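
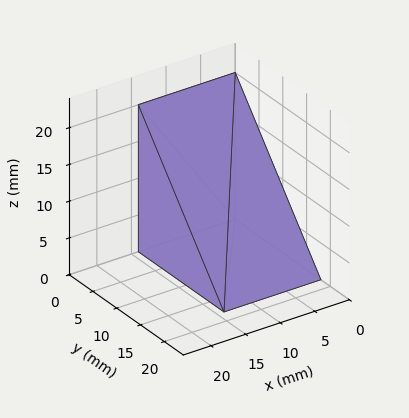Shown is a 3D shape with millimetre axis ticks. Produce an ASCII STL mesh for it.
Reading the render: the shape is a wedge (ramp): 14 × 18 mm base, rising to 20 mm along the y=0 edge and sloping linearly to z=0 at y=18 (dimensions read to the nearest mm from the axis ticks). For the STL, each face is triangulated and given an outward normal.

solid part
  facet normal 0.0000 0.0000 -1.0000
    outer loop
      vertex 14.000 18.000 0.000
      vertex 14.000 0.000 0.000
      vertex 0.000 0.000 0.000
    endloop
  endfacet
  facet normal 0.0000 0.0000 -1.0000
    outer loop
      vertex 0.000 18.000 0.000
      vertex 14.000 18.000 0.000
      vertex 0.000 0.000 0.000
    endloop
  endfacet
  facet normal 0.0000 -1.0000 0.0000
    outer loop
      vertex 0.000 0.000 0.000
      vertex 14.000 0.000 0.000
      vertex 14.000 0.000 20.000
    endloop
  endfacet
  facet normal 0.0000 -1.0000 0.0000
    outer loop
      vertex 0.000 0.000 0.000
      vertex 14.000 0.000 20.000
      vertex 0.000 0.000 20.000
    endloop
  endfacet
  facet normal 0.0000 0.7433 0.6690
    outer loop
      vertex 0.000 0.000 20.000
      vertex 14.000 0.000 20.000
      vertex 14.000 18.000 0.000
    endloop
  endfacet
  facet normal 0.0000 0.7433 0.6690
    outer loop
      vertex 0.000 0.000 20.000
      vertex 14.000 18.000 0.000
      vertex 0.000 18.000 0.000
    endloop
  endfacet
  facet normal -1.0000 0.0000 0.0000
    outer loop
      vertex 0.000 0.000 20.000
      vertex 0.000 18.000 0.000
      vertex 0.000 0.000 0.000
    endloop
  endfacet
  facet normal 1.0000 0.0000 0.0000
    outer loop
      vertex 14.000 0.000 0.000
      vertex 14.000 18.000 0.000
      vertex 14.000 0.000 20.000
    endloop
  endfacet
endsolid part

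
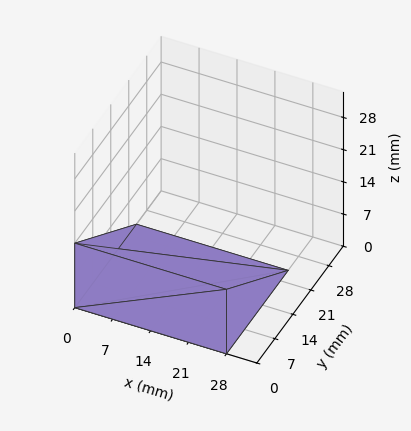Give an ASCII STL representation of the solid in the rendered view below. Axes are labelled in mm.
Reading the render: the shape is a wedge (ramp): 28 × 24 mm base, rising to 14 mm along the y=0 edge and sloping linearly to z=0 at y=24 (dimensions read to the nearest mm from the axis ticks). For the STL, each face is triangulated and given an outward normal.

solid part
  facet normal 0.0000 0.0000 -1.0000
    outer loop
      vertex 28.0 24.0 0.0
      vertex 28.0 0.0 0.0
      vertex 0.0 0.0 0.0
    endloop
  endfacet
  facet normal 0.0000 0.0000 -1.0000
    outer loop
      vertex 0.0 24.0 0.0
      vertex 28.0 24.0 0.0
      vertex 0.0 0.0 0.0
    endloop
  endfacet
  facet normal 0.0000 -1.0000 0.0000
    outer loop
      vertex 0.0 0.0 0.0
      vertex 28.0 0.0 0.0
      vertex 28.0 0.0 14.0
    endloop
  endfacet
  facet normal 0.0000 -1.0000 0.0000
    outer loop
      vertex 0.0 0.0 0.0
      vertex 28.0 0.0 14.0
      vertex 0.0 0.0 14.0
    endloop
  endfacet
  facet normal 0.0000 0.5039 0.8638
    outer loop
      vertex 0.0 0.0 14.0
      vertex 28.0 0.0 14.0
      vertex 28.0 24.0 0.0
    endloop
  endfacet
  facet normal 0.0000 0.5039 0.8638
    outer loop
      vertex 0.0 0.0 14.0
      vertex 28.0 24.0 0.0
      vertex 0.0 24.0 0.0
    endloop
  endfacet
  facet normal -1.0000 0.0000 0.0000
    outer loop
      vertex 0.0 0.0 14.0
      vertex 0.0 24.0 0.0
      vertex 0.0 0.0 0.0
    endloop
  endfacet
  facet normal 1.0000 0.0000 0.0000
    outer loop
      vertex 28.0 0.0 0.0
      vertex 28.0 24.0 0.0
      vertex 28.0 0.0 14.0
    endloop
  endfacet
endsolid part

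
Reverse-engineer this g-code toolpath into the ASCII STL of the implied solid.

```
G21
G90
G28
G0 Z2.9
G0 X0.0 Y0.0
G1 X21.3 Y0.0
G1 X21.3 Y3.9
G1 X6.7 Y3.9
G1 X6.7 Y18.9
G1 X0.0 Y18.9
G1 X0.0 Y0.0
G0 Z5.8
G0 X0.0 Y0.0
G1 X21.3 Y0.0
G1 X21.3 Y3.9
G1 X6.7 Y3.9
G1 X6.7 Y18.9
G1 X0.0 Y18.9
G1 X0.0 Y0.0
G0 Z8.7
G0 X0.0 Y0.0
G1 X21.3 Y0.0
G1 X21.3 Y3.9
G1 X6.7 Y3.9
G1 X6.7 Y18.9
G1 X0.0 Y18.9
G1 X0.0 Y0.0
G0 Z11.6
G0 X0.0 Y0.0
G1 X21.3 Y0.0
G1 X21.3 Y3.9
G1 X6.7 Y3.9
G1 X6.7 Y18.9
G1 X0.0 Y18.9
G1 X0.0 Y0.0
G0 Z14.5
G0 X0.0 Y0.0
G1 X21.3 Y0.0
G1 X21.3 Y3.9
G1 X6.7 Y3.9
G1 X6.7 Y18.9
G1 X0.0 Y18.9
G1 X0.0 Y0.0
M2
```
solid part
  facet normal 0.0000 0.0000 -1.0000
    outer loop
      vertex 21.3 3.9 0.0
      vertex 21.3 0.0 0.0
      vertex 0.0 0.0 0.0
    endloop
  endfacet
  facet normal 0.0000 0.0000 -1.0000
    outer loop
      vertex 6.7 3.9 0.0
      vertex 21.3 3.9 0.0
      vertex 0.0 0.0 0.0
    endloop
  endfacet
  facet normal 0.0000 0.0000 -1.0000
    outer loop
      vertex 6.7 18.9 0.0
      vertex 6.7 3.9 0.0
      vertex 0.0 0.0 0.0
    endloop
  endfacet
  facet normal 0.0000 0.0000 -1.0000
    outer loop
      vertex 0.0 18.9 0.0
      vertex 6.7 18.9 0.0
      vertex 0.0 0.0 0.0
    endloop
  endfacet
  facet normal 0.0000 0.0000 1.0000
    outer loop
      vertex 0.0 0.0 14.5
      vertex 21.3 0.0 14.5
      vertex 21.3 3.9 14.5
    endloop
  endfacet
  facet normal 0.0000 0.0000 1.0000
    outer loop
      vertex 0.0 0.0 14.5
      vertex 21.3 3.9 14.5
      vertex 6.7 3.9 14.5
    endloop
  endfacet
  facet normal 0.0000 0.0000 1.0000
    outer loop
      vertex 0.0 0.0 14.5
      vertex 6.7 3.9 14.5
      vertex 6.7 18.9 14.5
    endloop
  endfacet
  facet normal 0.0000 0.0000 1.0000
    outer loop
      vertex 0.0 0.0 14.5
      vertex 6.7 18.9 14.5
      vertex 0.0 18.9 14.5
    endloop
  endfacet
  facet normal 0.0000 -1.0000 0.0000
    outer loop
      vertex 0.0 0.0 0.0
      vertex 21.3 0.0 0.0
      vertex 21.3 0.0 14.5
    endloop
  endfacet
  facet normal 0.0000 -1.0000 0.0000
    outer loop
      vertex 0.0 0.0 0.0
      vertex 21.3 0.0 14.5
      vertex 0.0 0.0 14.5
    endloop
  endfacet
  facet normal 1.0000 0.0000 0.0000
    outer loop
      vertex 21.3 0.0 0.0
      vertex 21.3 3.9 0.0
      vertex 21.3 3.9 14.5
    endloop
  endfacet
  facet normal 1.0000 0.0000 0.0000
    outer loop
      vertex 21.3 0.0 0.0
      vertex 21.3 3.9 14.5
      vertex 21.3 0.0 14.5
    endloop
  endfacet
  facet normal 0.0000 1.0000 0.0000
    outer loop
      vertex 21.3 3.9 0.0
      vertex 6.7 3.9 0.0
      vertex 6.7 3.9 14.5
    endloop
  endfacet
  facet normal 0.0000 1.0000 0.0000
    outer loop
      vertex 21.3 3.9 0.0
      vertex 6.7 3.9 14.5
      vertex 21.3 3.9 14.5
    endloop
  endfacet
  facet normal 1.0000 0.0000 0.0000
    outer loop
      vertex 6.7 3.9 0.0
      vertex 6.7 18.9 0.0
      vertex 6.7 18.9 14.5
    endloop
  endfacet
  facet normal 1.0000 0.0000 0.0000
    outer loop
      vertex 6.7 3.9 0.0
      vertex 6.7 18.9 14.5
      vertex 6.7 3.9 14.5
    endloop
  endfacet
  facet normal 0.0000 1.0000 0.0000
    outer loop
      vertex 6.7 18.9 0.0
      vertex 0.0 18.9 0.0
      vertex 0.0 18.9 14.5
    endloop
  endfacet
  facet normal 0.0000 1.0000 0.0000
    outer loop
      vertex 6.7 18.9 0.0
      vertex 0.0 18.9 14.5
      vertex 6.7 18.9 14.5
    endloop
  endfacet
  facet normal -1.0000 0.0000 0.0000
    outer loop
      vertex 0.0 18.9 0.0
      vertex 0.0 0.0 0.0
      vertex 0.0 0.0 14.5
    endloop
  endfacet
  facet normal -1.0000 0.0000 0.0000
    outer loop
      vertex 0.0 18.9 0.0
      vertex 0.0 0.0 14.5
      vertex 0.0 18.9 14.5
    endloop
  endfacet
endsolid part

The G0 Z moves step by Δz≈2.9 mm. Every layer's G1 loop is the same polygon, so the solid is a straight extrusion of it from z=0 to z≈14.5. Closing with flat bottom and top caps and triangulating gives 20 facets — an L-shaped prism: outer 21.3 × 18.9 mm, arm thicknesses ≈ 3.9 mm (horizontal) and 6.7 mm (vertical), extruded 14.5 mm in z.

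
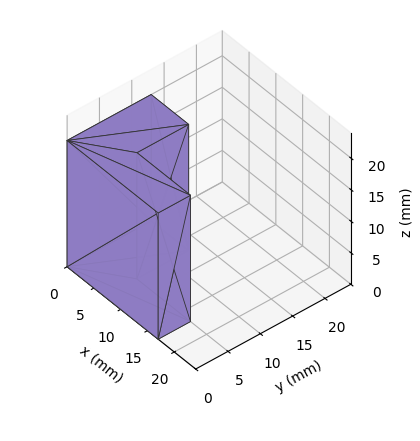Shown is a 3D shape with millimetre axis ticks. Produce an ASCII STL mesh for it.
Reading the render: the shape is an L-shaped prism: outer 17 × 13 mm, arm thicknesses ≈ 5 mm (horizontal) and 7 mm (vertical), extruded 20 mm in z (dimensions read to the nearest mm from the axis ticks). For the STL, each face is triangulated and given an outward normal.

solid part
  facet normal 0.0000 0.0000 -1.0000
    outer loop
      vertex 17.000 5.000 0.000
      vertex 17.000 0.000 0.000
      vertex 0.000 0.000 0.000
    endloop
  endfacet
  facet normal 0.0000 0.0000 -1.0000
    outer loop
      vertex 7.000 5.000 0.000
      vertex 17.000 5.000 0.000
      vertex 0.000 0.000 0.000
    endloop
  endfacet
  facet normal 0.0000 0.0000 -1.0000
    outer loop
      vertex 7.000 13.000 0.000
      vertex 7.000 5.000 0.000
      vertex 0.000 0.000 0.000
    endloop
  endfacet
  facet normal 0.0000 0.0000 -1.0000
    outer loop
      vertex 0.000 13.000 0.000
      vertex 7.000 13.000 0.000
      vertex 0.000 0.000 0.000
    endloop
  endfacet
  facet normal 0.0000 0.0000 1.0000
    outer loop
      vertex 0.000 0.000 20.000
      vertex 17.000 0.000 20.000
      vertex 17.000 5.000 20.000
    endloop
  endfacet
  facet normal 0.0000 0.0000 1.0000
    outer loop
      vertex 0.000 0.000 20.000
      vertex 17.000 5.000 20.000
      vertex 7.000 5.000 20.000
    endloop
  endfacet
  facet normal 0.0000 0.0000 1.0000
    outer loop
      vertex 0.000 0.000 20.000
      vertex 7.000 5.000 20.000
      vertex 7.000 13.000 20.000
    endloop
  endfacet
  facet normal 0.0000 0.0000 1.0000
    outer loop
      vertex 0.000 0.000 20.000
      vertex 7.000 13.000 20.000
      vertex 0.000 13.000 20.000
    endloop
  endfacet
  facet normal 0.0000 -1.0000 0.0000
    outer loop
      vertex 0.000 0.000 0.000
      vertex 17.000 0.000 0.000
      vertex 17.000 0.000 20.000
    endloop
  endfacet
  facet normal 0.0000 -1.0000 0.0000
    outer loop
      vertex 0.000 0.000 0.000
      vertex 17.000 0.000 20.000
      vertex 0.000 0.000 20.000
    endloop
  endfacet
  facet normal 1.0000 0.0000 0.0000
    outer loop
      vertex 17.000 0.000 0.000
      vertex 17.000 5.000 0.000
      vertex 17.000 5.000 20.000
    endloop
  endfacet
  facet normal 1.0000 0.0000 0.0000
    outer loop
      vertex 17.000 0.000 0.000
      vertex 17.000 5.000 20.000
      vertex 17.000 0.000 20.000
    endloop
  endfacet
  facet normal 0.0000 1.0000 0.0000
    outer loop
      vertex 17.000 5.000 0.000
      vertex 7.000 5.000 0.000
      vertex 7.000 5.000 20.000
    endloop
  endfacet
  facet normal 0.0000 1.0000 0.0000
    outer loop
      vertex 17.000 5.000 0.000
      vertex 7.000 5.000 20.000
      vertex 17.000 5.000 20.000
    endloop
  endfacet
  facet normal 1.0000 0.0000 0.0000
    outer loop
      vertex 7.000 5.000 0.000
      vertex 7.000 13.000 0.000
      vertex 7.000 13.000 20.000
    endloop
  endfacet
  facet normal 1.0000 0.0000 0.0000
    outer loop
      vertex 7.000 5.000 0.000
      vertex 7.000 13.000 20.000
      vertex 7.000 5.000 20.000
    endloop
  endfacet
  facet normal 0.0000 1.0000 0.0000
    outer loop
      vertex 7.000 13.000 0.000
      vertex 0.000 13.000 0.000
      vertex 0.000 13.000 20.000
    endloop
  endfacet
  facet normal 0.0000 1.0000 0.0000
    outer loop
      vertex 7.000 13.000 0.000
      vertex 0.000 13.000 20.000
      vertex 7.000 13.000 20.000
    endloop
  endfacet
  facet normal -1.0000 0.0000 0.0000
    outer loop
      vertex 0.000 13.000 0.000
      vertex 0.000 0.000 0.000
      vertex 0.000 0.000 20.000
    endloop
  endfacet
  facet normal -1.0000 0.0000 0.0000
    outer loop
      vertex 0.000 13.000 0.000
      vertex 0.000 0.000 20.000
      vertex 0.000 13.000 20.000
    endloop
  endfacet
endsolid part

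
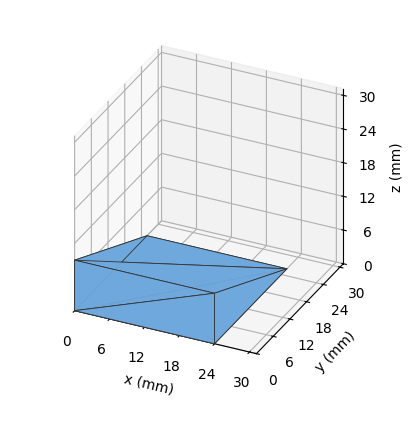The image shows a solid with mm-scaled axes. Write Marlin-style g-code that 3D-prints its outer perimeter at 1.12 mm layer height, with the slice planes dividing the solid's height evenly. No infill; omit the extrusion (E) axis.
Reading the render: the shape is a wedge (ramp): 24 × 26 mm base, rising to 9 mm along the y=0 edge and sloping linearly to z=0 at y=26 (dimensions read to the nearest mm from the axis ticks). For the g-code, the solid's height is divided into equal slices at the stated Δz and each level perimeter traced with G1 moves after a G0 lift.

; perimeter-only toolpath
G21 ; units = mm
G90 ; absolute positioning
G28 ; home
; layer 1
G0 Z1.12
G0 X0.00 Y0.00
G1 X24.00 Y0.00
G1 X24.00 Y22.75
G1 X0.00 Y22.75
G1 X0.00 Y0.00
; layer 2
G0 Z2.25
G0 X0.00 Y0.00
G1 X24.00 Y0.00
G1 X24.00 Y19.50
G1 X0.00 Y19.50
G1 X0.00 Y0.00
; layer 3
G0 Z3.38
G0 X0.00 Y0.00
G1 X24.00 Y0.00
G1 X24.00 Y16.25
G1 X0.00 Y16.25
G1 X0.00 Y0.00
; layer 4
G0 Z4.50
G0 X0.00 Y0.00
G1 X24.00 Y0.00
G1 X24.00 Y13.00
G1 X0.00 Y13.00
G1 X0.00 Y0.00
; layer 5
G0 Z5.62
G0 X0.00 Y0.00
G1 X24.00 Y0.00
G1 X24.00 Y9.75
G1 X0.00 Y9.75
G1 X0.00 Y0.00
; layer 6
G0 Z6.75
G0 X0.00 Y0.00
G1 X24.00 Y0.00
G1 X24.00 Y6.50
G1 X0.00 Y6.50
G1 X0.00 Y0.00
; layer 7
G0 Z7.88
G0 X0.00 Y0.00
G1 X24.00 Y0.00
G1 X24.00 Y3.25
G1 X0.00 Y3.25
G1 X0.00 Y0.00
M2 ; end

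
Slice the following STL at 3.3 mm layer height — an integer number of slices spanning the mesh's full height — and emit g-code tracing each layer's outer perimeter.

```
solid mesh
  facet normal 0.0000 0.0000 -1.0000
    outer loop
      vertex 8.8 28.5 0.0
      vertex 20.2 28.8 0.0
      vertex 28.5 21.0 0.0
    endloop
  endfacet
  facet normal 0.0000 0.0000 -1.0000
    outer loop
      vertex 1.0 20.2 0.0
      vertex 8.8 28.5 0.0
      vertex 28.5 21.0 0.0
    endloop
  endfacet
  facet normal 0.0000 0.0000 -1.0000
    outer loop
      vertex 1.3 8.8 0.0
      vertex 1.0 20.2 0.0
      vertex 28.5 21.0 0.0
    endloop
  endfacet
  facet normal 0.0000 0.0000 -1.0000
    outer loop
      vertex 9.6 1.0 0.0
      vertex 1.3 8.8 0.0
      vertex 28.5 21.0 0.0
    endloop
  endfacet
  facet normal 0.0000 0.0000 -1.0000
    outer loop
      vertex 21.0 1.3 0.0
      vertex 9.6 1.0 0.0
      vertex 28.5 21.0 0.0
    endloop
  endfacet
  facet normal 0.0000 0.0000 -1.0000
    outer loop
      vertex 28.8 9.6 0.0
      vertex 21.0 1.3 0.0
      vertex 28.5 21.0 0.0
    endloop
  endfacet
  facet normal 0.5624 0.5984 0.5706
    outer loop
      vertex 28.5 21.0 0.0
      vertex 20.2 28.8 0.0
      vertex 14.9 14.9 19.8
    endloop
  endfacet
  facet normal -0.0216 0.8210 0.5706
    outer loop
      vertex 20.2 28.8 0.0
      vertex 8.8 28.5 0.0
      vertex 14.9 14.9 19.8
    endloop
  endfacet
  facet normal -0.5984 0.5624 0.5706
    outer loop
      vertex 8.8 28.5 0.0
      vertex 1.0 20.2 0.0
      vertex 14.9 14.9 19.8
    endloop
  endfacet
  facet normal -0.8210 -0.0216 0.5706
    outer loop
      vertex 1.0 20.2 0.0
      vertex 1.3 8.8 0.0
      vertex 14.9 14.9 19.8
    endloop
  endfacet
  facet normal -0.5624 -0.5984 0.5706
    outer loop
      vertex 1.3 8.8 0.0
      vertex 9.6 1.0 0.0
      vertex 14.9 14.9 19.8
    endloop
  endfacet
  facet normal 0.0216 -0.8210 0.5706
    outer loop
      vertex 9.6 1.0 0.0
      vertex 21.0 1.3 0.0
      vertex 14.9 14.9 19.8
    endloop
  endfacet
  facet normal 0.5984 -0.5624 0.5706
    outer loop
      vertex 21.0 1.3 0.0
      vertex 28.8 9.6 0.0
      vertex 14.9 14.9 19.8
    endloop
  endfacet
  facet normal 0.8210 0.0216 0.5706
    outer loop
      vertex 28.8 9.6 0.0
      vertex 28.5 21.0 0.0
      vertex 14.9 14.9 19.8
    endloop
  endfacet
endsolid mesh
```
; perimeter-only toolpath
G21 ; units = mm
G90 ; absolute positioning
G28 ; home
; layer 1
G0 Z3.3
G0 X26.2 Y20.0
G1 X19.3 Y26.5
G1 X9.8 Y26.2
G1 X3.3 Y19.3
G1 X3.6 Y9.8
G1 X10.5 Y3.3
G1 X20.0 Y3.6
G1 X26.5 Y10.5
G1 X26.2 Y20.0
; layer 2
G0 Z6.6
G0 X24.0 Y19.0
G1 X18.4 Y24.2
G1 X10.8 Y24.0
G1 X5.6 Y18.4
G1 X5.8 Y10.8
G1 X11.4 Y5.6
G1 X19.0 Y5.8
G1 X24.2 Y11.4
G1 X24.0 Y19.0
; layer 3
G0 Z9.9
G0 X21.7 Y17.9
G1 X17.6 Y21.9
G1 X11.9 Y21.7
G1 X8.0 Y17.6
G1 X8.1 Y11.9
G1 X12.2 Y8.0
G1 X17.9 Y8.1
G1 X21.9 Y12.2
G1 X21.7 Y17.9
; layer 4
G0 Z13.2
G0 X19.4 Y16.9
G1 X16.7 Y19.5
G1 X12.9 Y19.4
G1 X10.3 Y16.7
G1 X10.4 Y12.9
G1 X13.1 Y10.3
G1 X16.9 Y10.4
G1 X19.5 Y13.1
G1 X19.4 Y16.9
; layer 5
G0 Z16.5
G0 X17.2 Y15.9
G1 X15.8 Y17.2
G1 X13.9 Y17.2
G1 X12.6 Y15.8
G1 X12.6 Y13.9
G1 X14.0 Y12.6
G1 X15.9 Y12.6
G1 X17.2 Y14.0
G1 X17.2 Y15.9
M2 ; end

The solid is a regular 8-sided pyramid, base circumscribed radius ≈ 14.9 mm, apex at z ≈ 19.8 mm. Slicing at Δz = 3.3 mm — 6 equal slices spanning the solid's height, so layer i sits at z = i·h/6 — gives 5 non-empty perimeters. Each is a 8-segment closed polygon; G0 lifts to the layer z and rapids to the start vertex, then G1 traces the edges. The cross-section shrinks linearly with z (the slice at the apex is degenerate and omitted).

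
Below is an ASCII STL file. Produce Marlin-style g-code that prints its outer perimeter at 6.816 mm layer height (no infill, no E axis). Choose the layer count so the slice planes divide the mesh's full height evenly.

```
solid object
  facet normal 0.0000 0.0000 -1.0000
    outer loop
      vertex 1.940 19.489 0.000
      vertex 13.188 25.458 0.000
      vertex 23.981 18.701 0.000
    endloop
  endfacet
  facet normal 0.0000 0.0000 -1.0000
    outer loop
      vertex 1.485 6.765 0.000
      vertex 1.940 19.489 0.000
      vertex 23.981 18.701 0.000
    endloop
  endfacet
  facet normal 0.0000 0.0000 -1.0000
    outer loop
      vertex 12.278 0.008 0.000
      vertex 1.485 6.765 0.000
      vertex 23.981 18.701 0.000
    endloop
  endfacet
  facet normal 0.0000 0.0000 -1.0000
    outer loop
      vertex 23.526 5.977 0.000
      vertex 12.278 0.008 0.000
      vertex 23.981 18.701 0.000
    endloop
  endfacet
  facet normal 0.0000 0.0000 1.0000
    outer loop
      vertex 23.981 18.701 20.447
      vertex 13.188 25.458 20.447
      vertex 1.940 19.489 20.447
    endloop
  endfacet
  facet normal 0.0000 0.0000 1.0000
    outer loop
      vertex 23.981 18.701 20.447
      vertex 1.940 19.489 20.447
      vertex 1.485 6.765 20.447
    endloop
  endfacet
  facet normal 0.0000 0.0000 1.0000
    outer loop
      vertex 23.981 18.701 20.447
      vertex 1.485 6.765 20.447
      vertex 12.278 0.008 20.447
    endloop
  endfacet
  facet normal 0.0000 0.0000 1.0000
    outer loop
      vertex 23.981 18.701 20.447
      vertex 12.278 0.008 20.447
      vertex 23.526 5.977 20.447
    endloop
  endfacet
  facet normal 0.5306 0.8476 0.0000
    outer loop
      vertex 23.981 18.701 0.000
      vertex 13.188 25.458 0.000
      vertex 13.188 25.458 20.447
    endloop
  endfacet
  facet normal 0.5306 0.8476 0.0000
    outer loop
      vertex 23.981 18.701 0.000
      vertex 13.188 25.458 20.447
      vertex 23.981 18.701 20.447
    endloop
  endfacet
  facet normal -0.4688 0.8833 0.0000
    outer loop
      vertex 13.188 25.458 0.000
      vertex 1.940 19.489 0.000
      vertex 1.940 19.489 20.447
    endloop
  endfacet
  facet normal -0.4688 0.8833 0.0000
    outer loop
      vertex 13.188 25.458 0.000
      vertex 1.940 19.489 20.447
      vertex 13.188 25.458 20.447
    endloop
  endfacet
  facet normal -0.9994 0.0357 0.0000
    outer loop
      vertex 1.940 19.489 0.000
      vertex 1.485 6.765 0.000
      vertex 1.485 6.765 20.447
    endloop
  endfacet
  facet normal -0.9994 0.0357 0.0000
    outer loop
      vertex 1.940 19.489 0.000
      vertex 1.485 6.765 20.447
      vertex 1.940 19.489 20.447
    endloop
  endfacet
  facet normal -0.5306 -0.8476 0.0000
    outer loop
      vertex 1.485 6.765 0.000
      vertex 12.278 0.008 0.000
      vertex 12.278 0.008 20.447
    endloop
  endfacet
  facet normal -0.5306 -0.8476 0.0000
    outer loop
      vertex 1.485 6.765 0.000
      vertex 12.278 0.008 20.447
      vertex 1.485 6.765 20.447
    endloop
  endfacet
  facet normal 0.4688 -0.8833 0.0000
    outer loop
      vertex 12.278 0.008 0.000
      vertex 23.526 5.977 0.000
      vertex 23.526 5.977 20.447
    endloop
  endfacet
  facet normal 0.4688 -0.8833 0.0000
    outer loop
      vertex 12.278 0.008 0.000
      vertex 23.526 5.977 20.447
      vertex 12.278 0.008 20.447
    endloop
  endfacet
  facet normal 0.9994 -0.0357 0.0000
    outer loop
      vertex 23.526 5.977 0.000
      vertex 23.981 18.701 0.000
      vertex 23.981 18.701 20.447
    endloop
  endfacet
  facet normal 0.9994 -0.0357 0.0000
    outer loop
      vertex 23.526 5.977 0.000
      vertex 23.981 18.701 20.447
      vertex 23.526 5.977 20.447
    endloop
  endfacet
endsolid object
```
; perimeter-only toolpath
G21 ; units = mm
G90 ; absolute positioning
G28 ; home
; layer 1
G0 Z6.816
G0 X23.981 Y18.701
G1 X13.188 Y25.458
G1 X1.940 Y19.489
G1 X1.485 Y6.765
G1 X12.278 Y0.008
G1 X23.526 Y5.977
G1 X23.981 Y18.701
; layer 2
G0 Z13.631
G0 X23.981 Y18.701
G1 X13.188 Y25.458
G1 X1.940 Y19.489
G1 X1.485 Y6.765
G1 X12.278 Y0.008
G1 X23.526 Y5.977
G1 X23.981 Y18.701
; layer 3
G0 Z20.447
G0 X23.981 Y18.701
G1 X13.188 Y25.458
G1 X1.940 Y19.489
G1 X1.485 Y6.765
G1 X12.278 Y0.008
G1 X23.526 Y5.977
G1 X23.981 Y18.701
M2 ; end

The solid is a regular 6-sided prism (a cylinder approximated with 6 flat sides), circumscribed radius ≈ 12.7 mm, height ≈ 20.4 mm. Slicing at Δz = 6.816 mm — 3 equal slices spanning the solid's height, so layer i sits at z = i·h/3 — gives 3 non-empty perimeters. Each is a 6-segment closed polygon; G0 lifts to the layer z and rapids to the start vertex, then G1 traces the edges.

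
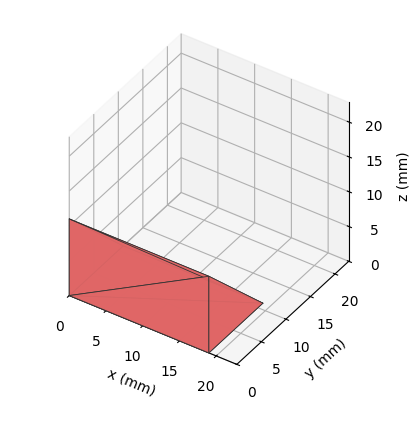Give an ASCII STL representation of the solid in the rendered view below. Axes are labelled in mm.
Reading the render: the shape is a wedge (ramp): 19 × 11 mm base, rising to 11 mm along the y=0 edge and sloping linearly to z=0 at y=11 (dimensions read to the nearest mm from the axis ticks). For the STL, each face is triangulated and given an outward normal.

solid part
  facet normal 0.0000 0.0000 -1.0000
    outer loop
      vertex 19.00 11.00 0.00
      vertex 19.00 0.00 0.00
      vertex 0.00 0.00 0.00
    endloop
  endfacet
  facet normal 0.0000 0.0000 -1.0000
    outer loop
      vertex 0.00 11.00 0.00
      vertex 19.00 11.00 0.00
      vertex 0.00 0.00 0.00
    endloop
  endfacet
  facet normal 0.0000 -1.0000 0.0000
    outer loop
      vertex 0.00 0.00 0.00
      vertex 19.00 0.00 0.00
      vertex 19.00 0.00 11.00
    endloop
  endfacet
  facet normal 0.0000 -1.0000 0.0000
    outer loop
      vertex 0.00 0.00 0.00
      vertex 19.00 0.00 11.00
      vertex 0.00 0.00 11.00
    endloop
  endfacet
  facet normal 0.0000 0.7071 0.7071
    outer loop
      vertex 0.00 0.00 11.00
      vertex 19.00 0.00 11.00
      vertex 19.00 11.00 0.00
    endloop
  endfacet
  facet normal 0.0000 0.7071 0.7071
    outer loop
      vertex 0.00 0.00 11.00
      vertex 19.00 11.00 0.00
      vertex 0.00 11.00 0.00
    endloop
  endfacet
  facet normal -1.0000 0.0000 0.0000
    outer loop
      vertex 0.00 0.00 11.00
      vertex 0.00 11.00 0.00
      vertex 0.00 0.00 0.00
    endloop
  endfacet
  facet normal 1.0000 0.0000 0.0000
    outer loop
      vertex 19.00 0.00 0.00
      vertex 19.00 11.00 0.00
      vertex 19.00 0.00 11.00
    endloop
  endfacet
endsolid part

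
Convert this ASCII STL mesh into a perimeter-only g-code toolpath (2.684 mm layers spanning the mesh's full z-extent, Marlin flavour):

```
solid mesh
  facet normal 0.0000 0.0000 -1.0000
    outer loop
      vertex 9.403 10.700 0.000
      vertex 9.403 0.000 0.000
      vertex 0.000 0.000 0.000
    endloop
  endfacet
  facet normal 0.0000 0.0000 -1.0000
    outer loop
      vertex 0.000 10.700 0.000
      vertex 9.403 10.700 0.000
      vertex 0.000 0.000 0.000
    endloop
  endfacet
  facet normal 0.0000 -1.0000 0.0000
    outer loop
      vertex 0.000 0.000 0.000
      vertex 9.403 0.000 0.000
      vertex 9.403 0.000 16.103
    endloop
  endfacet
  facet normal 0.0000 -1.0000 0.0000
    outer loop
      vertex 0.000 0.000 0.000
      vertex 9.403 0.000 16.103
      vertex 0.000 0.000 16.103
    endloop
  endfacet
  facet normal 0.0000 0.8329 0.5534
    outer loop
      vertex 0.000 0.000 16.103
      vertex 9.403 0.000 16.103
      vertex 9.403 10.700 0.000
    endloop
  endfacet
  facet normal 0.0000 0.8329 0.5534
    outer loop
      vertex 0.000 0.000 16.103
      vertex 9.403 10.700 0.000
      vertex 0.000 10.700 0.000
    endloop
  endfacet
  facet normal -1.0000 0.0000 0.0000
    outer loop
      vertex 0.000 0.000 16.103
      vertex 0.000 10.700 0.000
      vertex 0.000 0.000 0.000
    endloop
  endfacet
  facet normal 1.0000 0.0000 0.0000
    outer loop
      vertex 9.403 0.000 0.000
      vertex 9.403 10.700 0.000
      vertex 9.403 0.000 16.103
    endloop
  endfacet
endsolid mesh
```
; perimeter-only toolpath
G21 ; units = mm
G90 ; absolute positioning
G28 ; home
; layer 1
G0 Z2.684
G0 X0.000 Y0.000
G1 X9.403 Y0.000
G1 X9.403 Y8.917
G1 X0.000 Y8.917
G1 X0.000 Y0.000
; layer 2
G0 Z5.368
G0 X0.000 Y0.000
G1 X9.403 Y0.000
G1 X9.403 Y7.133
G1 X0.000 Y7.133
G1 X0.000 Y0.000
; layer 3
G0 Z8.052
G0 X0.000 Y0.000
G1 X9.403 Y0.000
G1 X9.403 Y5.350
G1 X0.000 Y5.350
G1 X0.000 Y0.000
; layer 4
G0 Z10.735
G0 X0.000 Y0.000
G1 X9.403 Y0.000
G1 X9.403 Y3.567
G1 X0.000 Y3.567
G1 X0.000 Y0.000
; layer 5
G0 Z13.419
G0 X0.000 Y0.000
G1 X9.403 Y0.000
G1 X9.403 Y1.783
G1 X0.000 Y1.783
G1 X0.000 Y0.000
M2 ; end

The solid is a wedge (ramp): 9.4 × 10.7 mm base, rising to 16.1 mm along the y=0 edge and sloping linearly to z=0 at y=10.7. Slicing at Δz = 2.684 mm — 6 equal slices spanning the solid's height, so layer i sits at z = i·h/6 — gives 5 non-empty perimeters. Each is a 4-segment closed polygon; G0 lifts to the layer z and rapids to the start vertex, then G1 traces the edges. The cross-section shrinks linearly with z (the slice at the apex is degenerate and omitted).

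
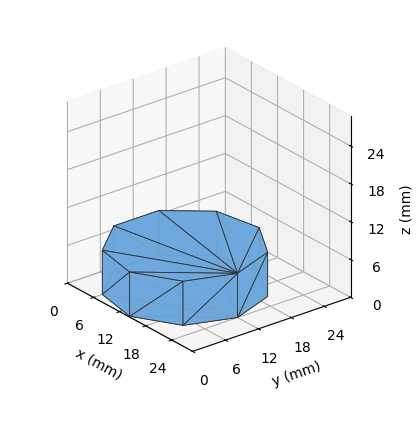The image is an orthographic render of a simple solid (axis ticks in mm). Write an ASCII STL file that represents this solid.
Reading the render: the shape is a regular 9-sided prism (a cylinder approximated with 9 flat sides), circumscribed radius ≈ 12 mm, height ≈ 7 mm (dimensions read to the nearest mm from the axis ticks). For the STL, each face is triangulated and given an outward normal.

solid part
  facet normal 0.0000 0.0000 -1.0000
    outer loop
      vertex 14.084 23.818 0.000
      vertex 21.193 19.713 0.000
      vertex 24.000 12.000 0.000
    endloop
  endfacet
  facet normal 0.0000 0.0000 -1.0000
    outer loop
      vertex 6.000 22.392 0.000
      vertex 14.084 23.818 0.000
      vertex 24.000 12.000 0.000
    endloop
  endfacet
  facet normal 0.0000 0.0000 -1.0000
    outer loop
      vertex 0.724 16.104 0.000
      vertex 6.000 22.392 0.000
      vertex 24.000 12.000 0.000
    endloop
  endfacet
  facet normal 0.0000 0.0000 -1.0000
    outer loop
      vertex 0.724 7.896 0.000
      vertex 0.724 16.104 0.000
      vertex 24.000 12.000 0.000
    endloop
  endfacet
  facet normal 0.0000 0.0000 -1.0000
    outer loop
      vertex 6.000 1.608 0.000
      vertex 0.724 7.896 0.000
      vertex 24.000 12.000 0.000
    endloop
  endfacet
  facet normal 0.0000 0.0000 -1.0000
    outer loop
      vertex 14.084 0.182 0.000
      vertex 6.000 1.608 0.000
      vertex 24.000 12.000 0.000
    endloop
  endfacet
  facet normal 0.0000 0.0000 -1.0000
    outer loop
      vertex 21.193 4.287 0.000
      vertex 14.084 0.182 0.000
      vertex 24.000 12.000 0.000
    endloop
  endfacet
  facet normal 0.0000 0.0000 1.0000
    outer loop
      vertex 24.000 12.000 7.000
      vertex 21.193 19.713 7.000
      vertex 14.084 23.818 7.000
    endloop
  endfacet
  facet normal 0.0000 0.0000 1.0000
    outer loop
      vertex 24.000 12.000 7.000
      vertex 14.084 23.818 7.000
      vertex 6.000 22.392 7.000
    endloop
  endfacet
  facet normal 0.0000 0.0000 1.0000
    outer loop
      vertex 24.000 12.000 7.000
      vertex 6.000 22.392 7.000
      vertex 0.724 16.104 7.000
    endloop
  endfacet
  facet normal 0.0000 0.0000 1.0000
    outer loop
      vertex 24.000 12.000 7.000
      vertex 0.724 16.104 7.000
      vertex 0.724 7.896 7.000
    endloop
  endfacet
  facet normal 0.0000 0.0000 1.0000
    outer loop
      vertex 24.000 12.000 7.000
      vertex 0.724 7.896 7.000
      vertex 6.000 1.608 7.000
    endloop
  endfacet
  facet normal 0.0000 0.0000 1.0000
    outer loop
      vertex 24.000 12.000 7.000
      vertex 6.000 1.608 7.000
      vertex 14.084 0.182 7.000
    endloop
  endfacet
  facet normal 0.0000 0.0000 1.0000
    outer loop
      vertex 24.000 12.000 7.000
      vertex 14.084 0.182 7.000
      vertex 21.193 4.287 7.000
    endloop
  endfacet
  facet normal 0.9397 0.3420 0.0000
    outer loop
      vertex 24.000 12.000 0.000
      vertex 21.193 19.713 0.000
      vertex 21.193 19.713 7.000
    endloop
  endfacet
  facet normal 0.9397 0.3420 0.0000
    outer loop
      vertex 24.000 12.000 0.000
      vertex 21.193 19.713 7.000
      vertex 24.000 12.000 7.000
    endloop
  endfacet
  facet normal 0.5001 0.8660 0.0000
    outer loop
      vertex 21.193 19.713 0.000
      vertex 14.084 23.818 0.000
      vertex 14.084 23.818 7.000
    endloop
  endfacet
  facet normal 0.5001 0.8660 0.0000
    outer loop
      vertex 21.193 19.713 0.000
      vertex 14.084 23.818 7.000
      vertex 21.193 19.713 7.000
    endloop
  endfacet
  facet normal -0.1737 0.9848 0.0000
    outer loop
      vertex 14.084 23.818 0.000
      vertex 6.000 22.392 0.000
      vertex 6.000 22.392 7.000
    endloop
  endfacet
  facet normal -0.1737 0.9848 0.0000
    outer loop
      vertex 14.084 23.818 0.000
      vertex 6.000 22.392 7.000
      vertex 14.084 23.818 7.000
    endloop
  endfacet
  facet normal -0.7661 0.6428 0.0000
    outer loop
      vertex 6.000 22.392 0.000
      vertex 0.724 16.104 0.000
      vertex 0.724 16.104 7.000
    endloop
  endfacet
  facet normal -0.7661 0.6428 0.0000
    outer loop
      vertex 6.000 22.392 0.000
      vertex 0.724 16.104 7.000
      vertex 6.000 22.392 7.000
    endloop
  endfacet
  facet normal -1.0000 0.0000 0.0000
    outer loop
      vertex 0.724 16.104 0.000
      vertex 0.724 7.896 0.000
      vertex 0.724 7.896 7.000
    endloop
  endfacet
  facet normal -1.0000 0.0000 0.0000
    outer loop
      vertex 0.724 16.104 0.000
      vertex 0.724 7.896 7.000
      vertex 0.724 16.104 7.000
    endloop
  endfacet
  facet normal -0.7661 -0.6428 0.0000
    outer loop
      vertex 0.724 7.896 0.000
      vertex 6.000 1.608 0.000
      vertex 6.000 1.608 7.000
    endloop
  endfacet
  facet normal -0.7661 -0.6428 0.0000
    outer loop
      vertex 0.724 7.896 0.000
      vertex 6.000 1.608 7.000
      vertex 0.724 7.896 7.000
    endloop
  endfacet
  facet normal -0.1737 -0.9848 0.0000
    outer loop
      vertex 6.000 1.608 0.000
      vertex 14.084 0.182 0.000
      vertex 14.084 0.182 7.000
    endloop
  endfacet
  facet normal -0.1737 -0.9848 0.0000
    outer loop
      vertex 6.000 1.608 0.000
      vertex 14.084 0.182 7.000
      vertex 6.000 1.608 7.000
    endloop
  endfacet
  facet normal 0.5001 -0.8660 0.0000
    outer loop
      vertex 14.084 0.182 0.000
      vertex 21.193 4.287 0.000
      vertex 21.193 4.287 7.000
    endloop
  endfacet
  facet normal 0.5001 -0.8660 0.0000
    outer loop
      vertex 14.084 0.182 0.000
      vertex 21.193 4.287 7.000
      vertex 14.084 0.182 7.000
    endloop
  endfacet
  facet normal 0.9397 -0.3420 0.0000
    outer loop
      vertex 21.193 4.287 0.000
      vertex 24.000 12.000 0.000
      vertex 24.000 12.000 7.000
    endloop
  endfacet
  facet normal 0.9397 -0.3420 0.0000
    outer loop
      vertex 21.193 4.287 0.000
      vertex 24.000 12.000 7.000
      vertex 21.193 4.287 7.000
    endloop
  endfacet
endsolid part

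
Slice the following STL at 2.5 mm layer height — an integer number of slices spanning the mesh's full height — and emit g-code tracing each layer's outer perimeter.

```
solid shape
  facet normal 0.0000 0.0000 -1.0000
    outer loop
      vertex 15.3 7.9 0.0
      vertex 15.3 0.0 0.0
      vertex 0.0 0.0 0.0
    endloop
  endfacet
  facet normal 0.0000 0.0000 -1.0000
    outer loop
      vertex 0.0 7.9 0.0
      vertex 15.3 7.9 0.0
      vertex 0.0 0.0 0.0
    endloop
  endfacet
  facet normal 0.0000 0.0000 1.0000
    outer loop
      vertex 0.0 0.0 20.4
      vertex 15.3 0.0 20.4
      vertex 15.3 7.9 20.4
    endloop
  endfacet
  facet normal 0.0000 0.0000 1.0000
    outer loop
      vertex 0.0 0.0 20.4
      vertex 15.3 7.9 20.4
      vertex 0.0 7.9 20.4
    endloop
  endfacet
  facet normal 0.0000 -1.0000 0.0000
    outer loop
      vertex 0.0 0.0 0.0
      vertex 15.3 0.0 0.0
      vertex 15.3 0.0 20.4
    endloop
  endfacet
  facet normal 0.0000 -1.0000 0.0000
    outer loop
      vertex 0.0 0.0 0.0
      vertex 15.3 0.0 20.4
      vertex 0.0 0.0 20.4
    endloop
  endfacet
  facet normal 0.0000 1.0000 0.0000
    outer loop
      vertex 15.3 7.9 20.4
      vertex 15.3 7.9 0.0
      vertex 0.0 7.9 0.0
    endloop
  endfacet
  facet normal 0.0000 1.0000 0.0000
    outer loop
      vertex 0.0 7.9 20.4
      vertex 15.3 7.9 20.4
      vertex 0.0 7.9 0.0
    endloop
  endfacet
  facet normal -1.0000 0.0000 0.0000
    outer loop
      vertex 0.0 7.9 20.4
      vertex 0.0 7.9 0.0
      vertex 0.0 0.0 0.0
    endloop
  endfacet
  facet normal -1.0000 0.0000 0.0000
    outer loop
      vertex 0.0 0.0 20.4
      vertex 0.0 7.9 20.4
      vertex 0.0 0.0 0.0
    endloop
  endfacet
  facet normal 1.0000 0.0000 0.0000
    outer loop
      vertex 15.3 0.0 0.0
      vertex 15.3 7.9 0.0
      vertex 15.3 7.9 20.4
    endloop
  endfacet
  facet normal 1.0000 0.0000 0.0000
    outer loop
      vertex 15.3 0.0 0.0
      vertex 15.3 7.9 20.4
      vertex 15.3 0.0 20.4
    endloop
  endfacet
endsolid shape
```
; perimeter-only toolpath
G21 ; units = mm
G90 ; absolute positioning
G28 ; home
; layer 1
G0 Z2.5
G0 X0.0 Y0.0
G1 X15.3 Y0.0
G1 X15.3 Y7.9
G1 X0.0 Y7.9
G1 X0.0 Y0.0
; layer 2
G0 Z5.1
G0 X0.0 Y0.0
G1 X15.3 Y0.0
G1 X15.3 Y7.9
G1 X0.0 Y7.9
G1 X0.0 Y0.0
; layer 3
G0 Z7.6
G0 X0.0 Y0.0
G1 X15.3 Y0.0
G1 X15.3 Y7.9
G1 X0.0 Y7.9
G1 X0.0 Y0.0
; layer 4
G0 Z10.2
G0 X0.0 Y0.0
G1 X15.3 Y0.0
G1 X15.3 Y7.9
G1 X0.0 Y7.9
G1 X0.0 Y0.0
; layer 5
G0 Z12.8
G0 X0.0 Y0.0
G1 X15.3 Y0.0
G1 X15.3 Y7.9
G1 X0.0 Y7.9
G1 X0.0 Y0.0
; layer 6
G0 Z15.3
G0 X0.0 Y0.0
G1 X15.3 Y0.0
G1 X15.3 Y7.9
G1 X0.0 Y7.9
G1 X0.0 Y0.0
; layer 7
G0 Z17.8
G0 X0.0 Y0.0
G1 X15.3 Y0.0
G1 X15.3 Y7.9
G1 X0.0 Y7.9
G1 X0.0 Y0.0
; layer 8
G0 Z20.4
G0 X0.0 Y0.0
G1 X15.3 Y0.0
G1 X15.3 Y7.9
G1 X0.0 Y7.9
G1 X0.0 Y0.0
M2 ; end

The solid is a rectangular box, roughly 15.3 × 7.9 mm footprint and 20.4 mm tall. Slicing at Δz = 2.5 mm — 8 equal slices spanning the solid's height, so layer i sits at z = i·h/8 — gives 8 non-empty perimeters. Each is a 4-segment closed polygon; G0 lifts to the layer z and rapids to the start vertex, then G1 traces the edges.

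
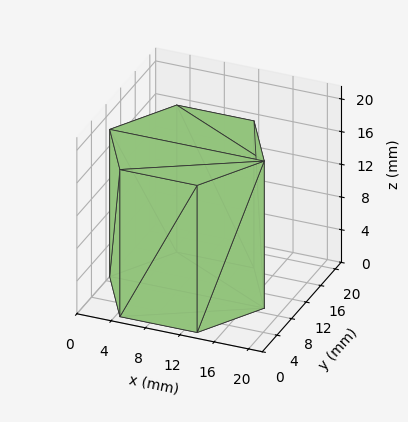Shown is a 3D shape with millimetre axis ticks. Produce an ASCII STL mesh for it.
Reading the render: the shape is a regular 6-sided prism (a cylinder approximated with 6 flat sides), circumscribed radius ≈ 9 mm, height ≈ 18 mm (dimensions read to the nearest mm from the axis ticks). For the STL, each face is triangulated and given an outward normal.

solid part
  facet normal 0.0000 0.0000 -1.0000
    outer loop
      vertex 4.50 16.79 0.00
      vertex 13.50 16.79 0.00
      vertex 18.00 9.00 0.00
    endloop
  endfacet
  facet normal 0.0000 0.0000 -1.0000
    outer loop
      vertex 0.00 9.00 0.00
      vertex 4.50 16.79 0.00
      vertex 18.00 9.00 0.00
    endloop
  endfacet
  facet normal 0.0000 0.0000 -1.0000
    outer loop
      vertex 4.50 1.21 0.00
      vertex 0.00 9.00 0.00
      vertex 18.00 9.00 0.00
    endloop
  endfacet
  facet normal 0.0000 0.0000 -1.0000
    outer loop
      vertex 13.50 1.21 0.00
      vertex 4.50 1.21 0.00
      vertex 18.00 9.00 0.00
    endloop
  endfacet
  facet normal 0.0000 0.0000 1.0000
    outer loop
      vertex 18.00 9.00 18.00
      vertex 13.50 16.79 18.00
      vertex 4.50 16.79 18.00
    endloop
  endfacet
  facet normal 0.0000 0.0000 1.0000
    outer loop
      vertex 18.00 9.00 18.00
      vertex 4.50 16.79 18.00
      vertex 0.00 9.00 18.00
    endloop
  endfacet
  facet normal 0.0000 0.0000 1.0000
    outer loop
      vertex 18.00 9.00 18.00
      vertex 0.00 9.00 18.00
      vertex 4.50 1.21 18.00
    endloop
  endfacet
  facet normal 0.0000 0.0000 1.0000
    outer loop
      vertex 18.00 9.00 18.00
      vertex 4.50 1.21 18.00
      vertex 13.50 1.21 18.00
    endloop
  endfacet
  facet normal 0.8659 0.5002 0.0000
    outer loop
      vertex 18.00 9.00 0.00
      vertex 13.50 16.79 0.00
      vertex 13.50 16.79 18.00
    endloop
  endfacet
  facet normal 0.8659 0.5002 0.0000
    outer loop
      vertex 18.00 9.00 0.00
      vertex 13.50 16.79 18.00
      vertex 18.00 9.00 18.00
    endloop
  endfacet
  facet normal 0.0000 1.0000 0.0000
    outer loop
      vertex 13.50 16.79 0.00
      vertex 4.50 16.79 0.00
      vertex 4.50 16.79 18.00
    endloop
  endfacet
  facet normal 0.0000 1.0000 0.0000
    outer loop
      vertex 13.50 16.79 0.00
      vertex 4.50 16.79 18.00
      vertex 13.50 16.79 18.00
    endloop
  endfacet
  facet normal -0.8659 0.5002 0.0000
    outer loop
      vertex 4.50 16.79 0.00
      vertex 0.00 9.00 0.00
      vertex 0.00 9.00 18.00
    endloop
  endfacet
  facet normal -0.8659 0.5002 0.0000
    outer loop
      vertex 4.50 16.79 0.00
      vertex 0.00 9.00 18.00
      vertex 4.50 16.79 18.00
    endloop
  endfacet
  facet normal -0.8659 -0.5002 0.0000
    outer loop
      vertex 0.00 9.00 0.00
      vertex 4.50 1.21 0.00
      vertex 4.50 1.21 18.00
    endloop
  endfacet
  facet normal -0.8659 -0.5002 0.0000
    outer loop
      vertex 0.00 9.00 0.00
      vertex 4.50 1.21 18.00
      vertex 0.00 9.00 18.00
    endloop
  endfacet
  facet normal 0.0000 -1.0000 0.0000
    outer loop
      vertex 4.50 1.21 0.00
      vertex 13.50 1.21 0.00
      vertex 13.50 1.21 18.00
    endloop
  endfacet
  facet normal 0.0000 -1.0000 0.0000
    outer loop
      vertex 4.50 1.21 0.00
      vertex 13.50 1.21 18.00
      vertex 4.50 1.21 18.00
    endloop
  endfacet
  facet normal 0.8659 -0.5002 0.0000
    outer loop
      vertex 13.50 1.21 0.00
      vertex 18.00 9.00 0.00
      vertex 18.00 9.00 18.00
    endloop
  endfacet
  facet normal 0.8659 -0.5002 0.0000
    outer loop
      vertex 13.50 1.21 0.00
      vertex 18.00 9.00 18.00
      vertex 13.50 1.21 18.00
    endloop
  endfacet
endsolid part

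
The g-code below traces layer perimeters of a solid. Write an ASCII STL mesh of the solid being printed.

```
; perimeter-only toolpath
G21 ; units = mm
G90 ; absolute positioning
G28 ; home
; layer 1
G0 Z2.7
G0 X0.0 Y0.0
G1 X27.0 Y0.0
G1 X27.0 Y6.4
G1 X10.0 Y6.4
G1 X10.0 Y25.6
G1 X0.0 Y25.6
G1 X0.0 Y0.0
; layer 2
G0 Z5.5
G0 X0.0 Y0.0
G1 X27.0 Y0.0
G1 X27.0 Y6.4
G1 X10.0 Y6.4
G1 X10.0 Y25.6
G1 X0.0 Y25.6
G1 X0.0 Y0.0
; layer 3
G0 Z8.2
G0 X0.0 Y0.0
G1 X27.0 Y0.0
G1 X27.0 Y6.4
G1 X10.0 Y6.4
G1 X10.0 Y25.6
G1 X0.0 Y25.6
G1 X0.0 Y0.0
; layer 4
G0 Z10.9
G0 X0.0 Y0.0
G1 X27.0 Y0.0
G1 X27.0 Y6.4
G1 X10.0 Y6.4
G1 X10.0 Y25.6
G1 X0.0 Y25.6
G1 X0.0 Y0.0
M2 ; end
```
solid part
  facet normal 0.0000 0.0000 -1.0000
    outer loop
      vertex 27.0 6.4 0.0
      vertex 27.0 0.0 0.0
      vertex 0.0 0.0 0.0
    endloop
  endfacet
  facet normal 0.0000 0.0000 -1.0000
    outer loop
      vertex 10.0 6.4 0.0
      vertex 27.0 6.4 0.0
      vertex 0.0 0.0 0.0
    endloop
  endfacet
  facet normal 0.0000 0.0000 -1.0000
    outer loop
      vertex 10.0 25.6 0.0
      vertex 10.0 6.4 0.0
      vertex 0.0 0.0 0.0
    endloop
  endfacet
  facet normal 0.0000 0.0000 -1.0000
    outer loop
      vertex 0.0 25.6 0.0
      vertex 10.0 25.6 0.0
      vertex 0.0 0.0 0.0
    endloop
  endfacet
  facet normal 0.0000 0.0000 1.0000
    outer loop
      vertex 0.0 0.0 10.9
      vertex 27.0 0.0 10.9
      vertex 27.0 6.4 10.9
    endloop
  endfacet
  facet normal 0.0000 0.0000 1.0000
    outer loop
      vertex 0.0 0.0 10.9
      vertex 27.0 6.4 10.9
      vertex 10.0 6.4 10.9
    endloop
  endfacet
  facet normal 0.0000 0.0000 1.0000
    outer loop
      vertex 0.0 0.0 10.9
      vertex 10.0 6.4 10.9
      vertex 10.0 25.6 10.9
    endloop
  endfacet
  facet normal 0.0000 0.0000 1.0000
    outer loop
      vertex 0.0 0.0 10.9
      vertex 10.0 25.6 10.9
      vertex 0.0 25.6 10.9
    endloop
  endfacet
  facet normal 0.0000 -1.0000 0.0000
    outer loop
      vertex 0.0 0.0 0.0
      vertex 27.0 0.0 0.0
      vertex 27.0 0.0 10.9
    endloop
  endfacet
  facet normal 0.0000 -1.0000 0.0000
    outer loop
      vertex 0.0 0.0 0.0
      vertex 27.0 0.0 10.9
      vertex 0.0 0.0 10.9
    endloop
  endfacet
  facet normal 1.0000 0.0000 0.0000
    outer loop
      vertex 27.0 0.0 0.0
      vertex 27.0 6.4 0.0
      vertex 27.0 6.4 10.9
    endloop
  endfacet
  facet normal 1.0000 0.0000 0.0000
    outer loop
      vertex 27.0 0.0 0.0
      vertex 27.0 6.4 10.9
      vertex 27.0 0.0 10.9
    endloop
  endfacet
  facet normal 0.0000 1.0000 0.0000
    outer loop
      vertex 27.0 6.4 0.0
      vertex 10.0 6.4 0.0
      vertex 10.0 6.4 10.9
    endloop
  endfacet
  facet normal 0.0000 1.0000 0.0000
    outer loop
      vertex 27.0 6.4 0.0
      vertex 10.0 6.4 10.9
      vertex 27.0 6.4 10.9
    endloop
  endfacet
  facet normal 1.0000 0.0000 0.0000
    outer loop
      vertex 10.0 6.4 0.0
      vertex 10.0 25.6 0.0
      vertex 10.0 25.6 10.9
    endloop
  endfacet
  facet normal 1.0000 0.0000 0.0000
    outer loop
      vertex 10.0 6.4 0.0
      vertex 10.0 25.6 10.9
      vertex 10.0 6.4 10.9
    endloop
  endfacet
  facet normal 0.0000 1.0000 0.0000
    outer loop
      vertex 10.0 25.6 0.0
      vertex 0.0 25.6 0.0
      vertex 0.0 25.6 10.9
    endloop
  endfacet
  facet normal 0.0000 1.0000 0.0000
    outer loop
      vertex 10.0 25.6 0.0
      vertex 0.0 25.6 10.9
      vertex 10.0 25.6 10.9
    endloop
  endfacet
  facet normal -1.0000 0.0000 0.0000
    outer loop
      vertex 0.0 25.6 0.0
      vertex 0.0 0.0 0.0
      vertex 0.0 0.0 10.9
    endloop
  endfacet
  facet normal -1.0000 0.0000 0.0000
    outer loop
      vertex 0.0 25.6 0.0
      vertex 0.0 0.0 10.9
      vertex 0.0 25.6 10.9
    endloop
  endfacet
endsolid part

The G0 Z moves step by Δz≈2.7 mm. Every layer's G1 loop is the same polygon, so the solid is a straight extrusion of it from z=0 to z≈10.9. Closing with flat bottom and top caps and triangulating gives 20 facets — an L-shaped prism: outer 27 × 25.6 mm, arm thicknesses ≈ 6.4 mm (horizontal) and 10 mm (vertical), extruded 10.9 mm in z.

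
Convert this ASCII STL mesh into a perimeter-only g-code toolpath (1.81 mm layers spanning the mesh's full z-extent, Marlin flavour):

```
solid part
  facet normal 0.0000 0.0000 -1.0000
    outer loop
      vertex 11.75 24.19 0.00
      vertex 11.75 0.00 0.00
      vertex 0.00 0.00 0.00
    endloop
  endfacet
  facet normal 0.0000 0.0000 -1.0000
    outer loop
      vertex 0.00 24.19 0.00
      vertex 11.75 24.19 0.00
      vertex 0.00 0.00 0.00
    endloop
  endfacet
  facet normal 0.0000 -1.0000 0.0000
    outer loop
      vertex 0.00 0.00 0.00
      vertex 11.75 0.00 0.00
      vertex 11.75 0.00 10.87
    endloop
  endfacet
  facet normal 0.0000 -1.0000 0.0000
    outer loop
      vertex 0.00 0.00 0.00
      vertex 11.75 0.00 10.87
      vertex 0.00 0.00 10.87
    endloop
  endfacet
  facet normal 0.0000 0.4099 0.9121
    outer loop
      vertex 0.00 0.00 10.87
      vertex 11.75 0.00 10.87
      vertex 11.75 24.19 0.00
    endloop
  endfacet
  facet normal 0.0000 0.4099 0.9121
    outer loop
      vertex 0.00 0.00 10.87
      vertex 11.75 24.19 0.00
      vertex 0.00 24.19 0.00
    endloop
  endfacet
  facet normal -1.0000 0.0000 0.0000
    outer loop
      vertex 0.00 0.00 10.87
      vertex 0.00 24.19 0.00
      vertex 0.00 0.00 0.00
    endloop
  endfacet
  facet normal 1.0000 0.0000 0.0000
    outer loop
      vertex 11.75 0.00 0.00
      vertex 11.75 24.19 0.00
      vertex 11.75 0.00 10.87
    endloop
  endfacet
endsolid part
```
; perimeter-only toolpath
G21 ; units = mm
G90 ; absolute positioning
G28 ; home
; layer 1
G0 Z1.81
G0 X0.00 Y0.00
G1 X11.75 Y0.00
G1 X11.75 Y20.16
G1 X0.00 Y20.16
G1 X0.00 Y0.00
; layer 2
G0 Z3.62
G0 X0.00 Y0.00
G1 X11.75 Y0.00
G1 X11.75 Y16.13
G1 X0.00 Y16.13
G1 X0.00 Y0.00
; layer 3
G0 Z5.43
G0 X0.00 Y0.00
G1 X11.75 Y0.00
G1 X11.75 Y12.10
G1 X0.00 Y12.10
G1 X0.00 Y0.00
; layer 4
G0 Z7.25
G0 X0.00 Y0.00
G1 X11.75 Y0.00
G1 X11.75 Y8.06
G1 X0.00 Y8.06
G1 X0.00 Y0.00
; layer 5
G0 Z9.06
G0 X0.00 Y0.00
G1 X11.75 Y0.00
G1 X11.75 Y4.03
G1 X0.00 Y4.03
G1 X0.00 Y0.00
M2 ; end

The solid is a wedge (ramp): 11.8 × 24.2 mm base, rising to 10.9 mm along the y=0 edge and sloping linearly to z=0 at y=24.2. Slicing at Δz = 1.81 mm — 6 equal slices spanning the solid's height, so layer i sits at z = i·h/6 — gives 5 non-empty perimeters. Each is a 4-segment closed polygon; G0 lifts to the layer z and rapids to the start vertex, then G1 traces the edges. The cross-section shrinks linearly with z (the slice at the apex is degenerate and omitted).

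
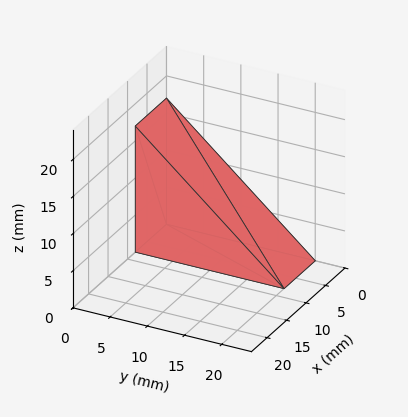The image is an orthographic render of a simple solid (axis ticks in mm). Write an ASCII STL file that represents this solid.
Reading the render: the shape is a wedge (ramp): 8 × 20 mm base, rising to 17 mm along the y=0 edge and sloping linearly to z=0 at y=20 (dimensions read to the nearest mm from the axis ticks). For the STL, each face is triangulated and given an outward normal.

solid part
  facet normal 0.0000 0.0000 -1.0000
    outer loop
      vertex 8.00 20.00 0.00
      vertex 8.00 0.00 0.00
      vertex 0.00 0.00 0.00
    endloop
  endfacet
  facet normal 0.0000 0.0000 -1.0000
    outer loop
      vertex 0.00 20.00 0.00
      vertex 8.00 20.00 0.00
      vertex 0.00 0.00 0.00
    endloop
  endfacet
  facet normal 0.0000 -1.0000 0.0000
    outer loop
      vertex 0.00 0.00 0.00
      vertex 8.00 0.00 0.00
      vertex 8.00 0.00 17.00
    endloop
  endfacet
  facet normal 0.0000 -1.0000 0.0000
    outer loop
      vertex 0.00 0.00 0.00
      vertex 8.00 0.00 17.00
      vertex 0.00 0.00 17.00
    endloop
  endfacet
  facet normal 0.0000 0.6476 0.7619
    outer loop
      vertex 0.00 0.00 17.00
      vertex 8.00 0.00 17.00
      vertex 8.00 20.00 0.00
    endloop
  endfacet
  facet normal 0.0000 0.6476 0.7619
    outer loop
      vertex 0.00 0.00 17.00
      vertex 8.00 20.00 0.00
      vertex 0.00 20.00 0.00
    endloop
  endfacet
  facet normal -1.0000 0.0000 0.0000
    outer loop
      vertex 0.00 0.00 17.00
      vertex 0.00 20.00 0.00
      vertex 0.00 0.00 0.00
    endloop
  endfacet
  facet normal 1.0000 0.0000 0.0000
    outer loop
      vertex 8.00 0.00 0.00
      vertex 8.00 20.00 0.00
      vertex 8.00 0.00 17.00
    endloop
  endfacet
endsolid part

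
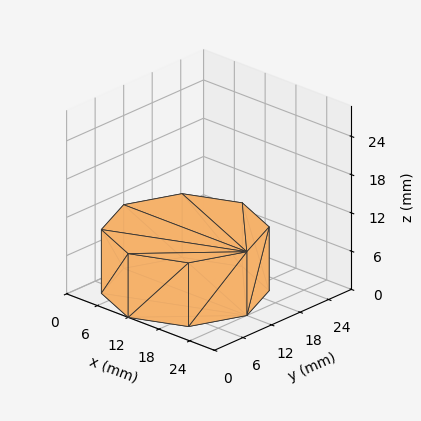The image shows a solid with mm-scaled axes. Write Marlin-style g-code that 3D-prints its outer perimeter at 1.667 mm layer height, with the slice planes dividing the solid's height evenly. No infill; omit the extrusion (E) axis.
Reading the render: the shape is a regular 8-sided prism (a cylinder approximated with 8 flat sides), circumscribed radius ≈ 12 mm, height ≈ 10 mm (dimensions read to the nearest mm from the axis ticks). For the g-code, the solid's height is divided into equal slices at the stated Δz and each level perimeter traced with G1 moves after a G0 lift.

; perimeter-only toolpath
G21 ; units = mm
G90 ; absolute positioning
G28 ; home
; layer 1
G0 Z1.667
G0 X24.000 Y12.000
G1 X20.485 Y20.485
G1 X12.000 Y24.000
G1 X3.515 Y20.485
G1 X0.000 Y12.000
G1 X3.515 Y3.515
G1 X12.000 Y0.000
G1 X20.485 Y3.515
G1 X24.000 Y12.000
; layer 2
G0 Z3.333
G0 X24.000 Y12.000
G1 X20.485 Y20.485
G1 X12.000 Y24.000
G1 X3.515 Y20.485
G1 X0.000 Y12.000
G1 X3.515 Y3.515
G1 X12.000 Y0.000
G1 X20.485 Y3.515
G1 X24.000 Y12.000
; layer 3
G0 Z5.000
G0 X24.000 Y12.000
G1 X20.485 Y20.485
G1 X12.000 Y24.000
G1 X3.515 Y20.485
G1 X0.000 Y12.000
G1 X3.515 Y3.515
G1 X12.000 Y0.000
G1 X20.485 Y3.515
G1 X24.000 Y12.000
; layer 4
G0 Z6.667
G0 X24.000 Y12.000
G1 X20.485 Y20.485
G1 X12.000 Y24.000
G1 X3.515 Y20.485
G1 X0.000 Y12.000
G1 X3.515 Y3.515
G1 X12.000 Y0.000
G1 X20.485 Y3.515
G1 X24.000 Y12.000
; layer 5
G0 Z8.333
G0 X24.000 Y12.000
G1 X20.485 Y20.485
G1 X12.000 Y24.000
G1 X3.515 Y20.485
G1 X0.000 Y12.000
G1 X3.515 Y3.515
G1 X12.000 Y0.000
G1 X20.485 Y3.515
G1 X24.000 Y12.000
; layer 6
G0 Z10.000
G0 X24.000 Y12.000
G1 X20.485 Y20.485
G1 X12.000 Y24.000
G1 X3.515 Y20.485
G1 X0.000 Y12.000
G1 X3.515 Y3.515
G1 X12.000 Y0.000
G1 X20.485 Y3.515
G1 X24.000 Y12.000
M2 ; end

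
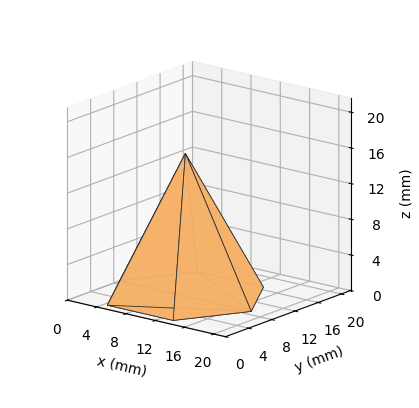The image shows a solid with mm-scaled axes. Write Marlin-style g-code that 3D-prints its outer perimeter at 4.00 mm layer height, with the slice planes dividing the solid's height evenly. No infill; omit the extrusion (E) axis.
Reading the render: the shape is a regular 6-sided pyramid, base circumscribed radius ≈ 9 mm, apex at z ≈ 16 mm (dimensions read to the nearest mm from the axis ticks). For the g-code, the solid's height is divided into equal slices at the stated Δz and each level perimeter traced with G1 moves after a G0 lift.

; perimeter-only toolpath
G21 ; units = mm
G90 ; absolute positioning
G28 ; home
; layer 1
G0 Z4.00
G0 X15.75 Y9.00
G1 X12.38 Y14.84
G1 X5.62 Y14.84
G1 X2.25 Y9.00
G1 X5.62 Y3.16
G1 X12.38 Y3.16
G1 X15.75 Y9.00
; layer 2
G0 Z8.00
G0 X13.50 Y9.00
G1 X11.25 Y12.89
G1 X6.75 Y12.89
G1 X4.50 Y9.00
G1 X6.75 Y5.11
G1 X11.25 Y5.11
G1 X13.50 Y9.00
; layer 3
G0 Z12.00
G0 X11.25 Y9.00
G1 X10.12 Y10.95
G1 X7.88 Y10.95
G1 X6.75 Y9.00
G1 X7.88 Y7.05
G1 X10.12 Y7.05
G1 X11.25 Y9.00
M2 ; end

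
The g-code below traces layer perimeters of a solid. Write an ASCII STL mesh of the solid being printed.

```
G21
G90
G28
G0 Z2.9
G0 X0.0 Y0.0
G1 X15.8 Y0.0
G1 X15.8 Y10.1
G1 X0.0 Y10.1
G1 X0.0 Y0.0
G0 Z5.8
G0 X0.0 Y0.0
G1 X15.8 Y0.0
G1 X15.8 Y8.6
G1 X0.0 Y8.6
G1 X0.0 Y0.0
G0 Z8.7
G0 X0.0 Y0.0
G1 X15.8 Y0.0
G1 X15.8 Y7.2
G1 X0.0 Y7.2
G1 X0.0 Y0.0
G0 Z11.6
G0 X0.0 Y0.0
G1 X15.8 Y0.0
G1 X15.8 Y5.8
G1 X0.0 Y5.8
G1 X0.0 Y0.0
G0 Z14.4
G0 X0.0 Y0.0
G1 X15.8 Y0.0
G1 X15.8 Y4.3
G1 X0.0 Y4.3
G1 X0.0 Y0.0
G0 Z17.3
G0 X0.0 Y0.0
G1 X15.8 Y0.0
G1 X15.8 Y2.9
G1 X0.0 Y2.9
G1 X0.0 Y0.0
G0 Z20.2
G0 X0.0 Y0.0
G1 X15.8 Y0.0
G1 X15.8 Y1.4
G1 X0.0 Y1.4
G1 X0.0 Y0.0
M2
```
solid part
  facet normal 0.0000 0.0000 -1.0000
    outer loop
      vertex 15.8 11.5 0.0
      vertex 15.8 0.0 0.0
      vertex 0.0 0.0 0.0
    endloop
  endfacet
  facet normal 0.0000 0.0000 -1.0000
    outer loop
      vertex 0.0 11.5 0.0
      vertex 15.8 11.5 0.0
      vertex 0.0 0.0 0.0
    endloop
  endfacet
  facet normal 0.0000 -1.0000 0.0000
    outer loop
      vertex 0.0 0.0 0.0
      vertex 15.8 0.0 0.0
      vertex 15.8 0.0 23.1
    endloop
  endfacet
  facet normal 0.0000 -1.0000 0.0000
    outer loop
      vertex 0.0 0.0 0.0
      vertex 15.8 0.0 23.1
      vertex 0.0 0.0 23.1
    endloop
  endfacet
  facet normal 0.0000 0.8952 0.4457
    outer loop
      vertex 0.0 0.0 23.1
      vertex 15.8 0.0 23.1
      vertex 15.8 11.5 0.0
    endloop
  endfacet
  facet normal 0.0000 0.8952 0.4457
    outer loop
      vertex 0.0 0.0 23.1
      vertex 15.8 11.5 0.0
      vertex 0.0 11.5 0.0
    endloop
  endfacet
  facet normal -1.0000 0.0000 0.0000
    outer loop
      vertex 0.0 0.0 23.1
      vertex 0.0 11.5 0.0
      vertex 0.0 0.0 0.0
    endloop
  endfacet
  facet normal 1.0000 0.0000 0.0000
    outer loop
      vertex 15.8 0.0 0.0
      vertex 15.8 11.5 0.0
      vertex 15.8 0.0 23.1
    endloop
  endfacet
endsolid part

The G0 Z moves step by Δz≈2.9 mm. The G1 loops shrink linearly with z, so the solid tapers from its base footprint up to z≈23.1. Closing with a flat bottom cap and the tapered top and triangulating gives 8 facets — a wedge (ramp): 15.8 × 11.5 mm base, rising to 23.1 mm along the y=0 edge and sloping linearly to z=0 at y=11.5.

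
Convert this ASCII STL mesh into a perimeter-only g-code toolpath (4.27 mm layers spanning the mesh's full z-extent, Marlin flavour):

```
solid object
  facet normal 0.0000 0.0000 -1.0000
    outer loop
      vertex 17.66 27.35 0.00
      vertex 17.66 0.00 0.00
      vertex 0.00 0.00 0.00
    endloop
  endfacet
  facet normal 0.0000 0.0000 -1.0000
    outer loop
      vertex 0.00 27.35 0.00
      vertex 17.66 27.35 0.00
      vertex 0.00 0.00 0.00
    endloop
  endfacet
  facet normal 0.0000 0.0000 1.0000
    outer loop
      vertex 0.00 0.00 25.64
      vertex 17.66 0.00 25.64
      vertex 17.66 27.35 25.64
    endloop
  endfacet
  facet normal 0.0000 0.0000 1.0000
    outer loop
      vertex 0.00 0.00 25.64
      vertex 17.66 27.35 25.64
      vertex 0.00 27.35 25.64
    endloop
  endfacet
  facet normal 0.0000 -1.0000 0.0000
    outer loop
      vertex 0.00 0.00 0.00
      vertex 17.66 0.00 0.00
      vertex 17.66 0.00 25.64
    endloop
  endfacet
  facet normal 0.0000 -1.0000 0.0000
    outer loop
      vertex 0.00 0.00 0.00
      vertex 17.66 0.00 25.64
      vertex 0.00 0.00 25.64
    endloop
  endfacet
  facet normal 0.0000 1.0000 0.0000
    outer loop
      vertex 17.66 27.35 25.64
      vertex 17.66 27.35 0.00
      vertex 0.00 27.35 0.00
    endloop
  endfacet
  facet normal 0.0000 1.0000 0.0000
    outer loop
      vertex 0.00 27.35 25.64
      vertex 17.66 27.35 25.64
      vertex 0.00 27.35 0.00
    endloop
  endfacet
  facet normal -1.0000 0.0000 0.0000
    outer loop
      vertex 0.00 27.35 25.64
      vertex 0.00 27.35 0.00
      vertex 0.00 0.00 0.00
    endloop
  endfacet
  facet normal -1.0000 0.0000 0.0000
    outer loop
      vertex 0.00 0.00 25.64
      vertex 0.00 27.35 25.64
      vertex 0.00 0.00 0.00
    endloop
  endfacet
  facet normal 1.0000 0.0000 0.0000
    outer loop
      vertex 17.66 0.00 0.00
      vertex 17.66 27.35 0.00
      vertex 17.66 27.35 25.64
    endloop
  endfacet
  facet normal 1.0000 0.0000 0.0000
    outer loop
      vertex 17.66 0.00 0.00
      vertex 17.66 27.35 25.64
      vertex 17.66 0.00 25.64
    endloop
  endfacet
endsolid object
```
; perimeter-only toolpath
G21 ; units = mm
G90 ; absolute positioning
G28 ; home
; layer 1
G0 Z4.27
G0 X0.00 Y0.00
G1 X17.66 Y0.00
G1 X17.66 Y27.35
G1 X0.00 Y27.35
G1 X0.00 Y0.00
; layer 2
G0 Z8.55
G0 X0.00 Y0.00
G1 X17.66 Y0.00
G1 X17.66 Y27.35
G1 X0.00 Y27.35
G1 X0.00 Y0.00
; layer 3
G0 Z12.82
G0 X0.00 Y0.00
G1 X17.66 Y0.00
G1 X17.66 Y27.35
G1 X0.00 Y27.35
G1 X0.00 Y0.00
; layer 4
G0 Z17.09
G0 X0.00 Y0.00
G1 X17.66 Y0.00
G1 X17.66 Y27.35
G1 X0.00 Y27.35
G1 X0.00 Y0.00
; layer 5
G0 Z21.37
G0 X0.00 Y0.00
G1 X17.66 Y0.00
G1 X17.66 Y27.35
G1 X0.00 Y27.35
G1 X0.00 Y0.00
; layer 6
G0 Z25.64
G0 X0.00 Y0.00
G1 X17.66 Y0.00
G1 X17.66 Y27.35
G1 X0.00 Y27.35
G1 X0.00 Y0.00
M2 ; end

The solid is a rectangular box, roughly 17.7 × 27.4 mm footprint and 25.6 mm tall. Slicing at Δz = 4.27 mm — 6 equal slices spanning the solid's height, so layer i sits at z = i·h/6 — gives 6 non-empty perimeters. Each is a 4-segment closed polygon; G0 lifts to the layer z and rapids to the start vertex, then G1 traces the edges.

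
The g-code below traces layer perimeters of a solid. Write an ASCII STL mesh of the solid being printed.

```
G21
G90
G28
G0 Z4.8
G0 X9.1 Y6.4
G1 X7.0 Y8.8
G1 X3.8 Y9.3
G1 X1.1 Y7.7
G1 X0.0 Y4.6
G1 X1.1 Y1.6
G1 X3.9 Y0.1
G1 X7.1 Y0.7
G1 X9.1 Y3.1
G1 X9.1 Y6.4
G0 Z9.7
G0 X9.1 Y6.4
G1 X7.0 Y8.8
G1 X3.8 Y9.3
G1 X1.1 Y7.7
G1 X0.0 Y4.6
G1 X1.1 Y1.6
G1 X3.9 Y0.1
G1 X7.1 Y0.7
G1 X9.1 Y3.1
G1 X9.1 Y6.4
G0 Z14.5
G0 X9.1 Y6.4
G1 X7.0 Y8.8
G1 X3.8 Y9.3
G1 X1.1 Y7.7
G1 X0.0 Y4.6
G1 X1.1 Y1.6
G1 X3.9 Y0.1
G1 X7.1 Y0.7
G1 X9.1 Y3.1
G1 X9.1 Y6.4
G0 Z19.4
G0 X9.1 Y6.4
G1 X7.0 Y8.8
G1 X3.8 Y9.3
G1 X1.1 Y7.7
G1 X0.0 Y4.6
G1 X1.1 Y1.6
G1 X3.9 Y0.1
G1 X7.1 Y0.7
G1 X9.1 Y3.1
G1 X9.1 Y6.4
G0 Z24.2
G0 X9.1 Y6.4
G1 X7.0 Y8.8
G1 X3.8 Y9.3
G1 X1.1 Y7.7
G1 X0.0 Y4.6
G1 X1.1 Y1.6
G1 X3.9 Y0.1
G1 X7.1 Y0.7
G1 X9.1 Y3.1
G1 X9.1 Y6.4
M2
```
solid part
  facet normal 0.0000 0.0000 -1.0000
    outer loop
      vertex 3.8 9.3 0.0
      vertex 7.0 8.8 0.0
      vertex 9.1 6.4 0.0
    endloop
  endfacet
  facet normal 0.0000 0.0000 -1.0000
    outer loop
      vertex 1.1 7.7 0.0
      vertex 3.8 9.3 0.0
      vertex 9.1 6.4 0.0
    endloop
  endfacet
  facet normal 0.0000 0.0000 -1.0000
    outer loop
      vertex 0.0 4.6 0.0
      vertex 1.1 7.7 0.0
      vertex 9.1 6.4 0.0
    endloop
  endfacet
  facet normal 0.0000 0.0000 -1.0000
    outer loop
      vertex 1.1 1.6 0.0
      vertex 0.0 4.6 0.0
      vertex 9.1 6.4 0.0
    endloop
  endfacet
  facet normal 0.0000 0.0000 -1.0000
    outer loop
      vertex 3.9 0.1 0.0
      vertex 1.1 1.6 0.0
      vertex 9.1 6.4 0.0
    endloop
  endfacet
  facet normal 0.0000 0.0000 -1.0000
    outer loop
      vertex 7.1 0.7 0.0
      vertex 3.9 0.1 0.0
      vertex 9.1 6.4 0.0
    endloop
  endfacet
  facet normal 0.0000 0.0000 -1.0000
    outer loop
      vertex 9.1 3.1 0.0
      vertex 7.1 0.7 0.0
      vertex 9.1 6.4 0.0
    endloop
  endfacet
  facet normal 0.0000 0.0000 1.0000
    outer loop
      vertex 9.1 6.4 24.2
      vertex 7.0 8.8 24.2
      vertex 3.8 9.3 24.2
    endloop
  endfacet
  facet normal 0.0000 0.0000 1.0000
    outer loop
      vertex 9.1 6.4 24.2
      vertex 3.8 9.3 24.2
      vertex 1.1 7.7 24.2
    endloop
  endfacet
  facet normal 0.0000 0.0000 1.0000
    outer loop
      vertex 9.1 6.4 24.2
      vertex 1.1 7.7 24.2
      vertex 0.0 4.6 24.2
    endloop
  endfacet
  facet normal 0.0000 0.0000 1.0000
    outer loop
      vertex 9.1 6.4 24.2
      vertex 0.0 4.6 24.2
      vertex 1.1 1.6 24.2
    endloop
  endfacet
  facet normal 0.0000 0.0000 1.0000
    outer loop
      vertex 9.1 6.4 24.2
      vertex 1.1 1.6 24.2
      vertex 3.9 0.1 24.2
    endloop
  endfacet
  facet normal 0.0000 0.0000 1.0000
    outer loop
      vertex 9.1 6.4 24.2
      vertex 3.9 0.1 24.2
      vertex 7.1 0.7 24.2
    endloop
  endfacet
  facet normal 0.0000 0.0000 1.0000
    outer loop
      vertex 9.1 6.4 24.2
      vertex 7.1 0.7 24.2
      vertex 9.1 3.1 24.2
    endloop
  endfacet
  facet normal 0.7526 0.6585 0.0000
    outer loop
      vertex 9.1 6.4 0.0
      vertex 7.0 8.8 0.0
      vertex 7.0 8.8 24.2
    endloop
  endfacet
  facet normal 0.7526 0.6585 0.0000
    outer loop
      vertex 9.1 6.4 0.0
      vertex 7.0 8.8 24.2
      vertex 9.1 6.4 24.2
    endloop
  endfacet
  facet normal 0.1544 0.9880 0.0000
    outer loop
      vertex 7.0 8.8 0.0
      vertex 3.8 9.3 0.0
      vertex 3.8 9.3 24.2
    endloop
  endfacet
  facet normal 0.1544 0.9880 0.0000
    outer loop
      vertex 7.0 8.8 0.0
      vertex 3.8 9.3 24.2
      vertex 7.0 8.8 24.2
    endloop
  endfacet
  facet normal -0.5098 0.8603 0.0000
    outer loop
      vertex 3.8 9.3 0.0
      vertex 1.1 7.7 0.0
      vertex 1.1 7.7 24.2
    endloop
  endfacet
  facet normal -0.5098 0.8603 0.0000
    outer loop
      vertex 3.8 9.3 0.0
      vertex 1.1 7.7 24.2
      vertex 3.8 9.3 24.2
    endloop
  endfacet
  facet normal -0.9424 0.3344 0.0000
    outer loop
      vertex 1.1 7.7 0.0
      vertex 0.0 4.6 0.0
      vertex 0.0 4.6 24.2
    endloop
  endfacet
  facet normal -0.9424 0.3344 0.0000
    outer loop
      vertex 1.1 7.7 0.0
      vertex 0.0 4.6 24.2
      vertex 1.1 7.7 24.2
    endloop
  endfacet
  facet normal -0.9389 -0.3443 0.0000
    outer loop
      vertex 0.0 4.6 0.0
      vertex 1.1 1.6 0.0
      vertex 1.1 1.6 24.2
    endloop
  endfacet
  facet normal -0.9389 -0.3443 0.0000
    outer loop
      vertex 0.0 4.6 0.0
      vertex 1.1 1.6 24.2
      vertex 0.0 4.6 24.2
    endloop
  endfacet
  facet normal -0.4722 -0.8815 0.0000
    outer loop
      vertex 1.1 1.6 0.0
      vertex 3.9 0.1 0.0
      vertex 3.9 0.1 24.2
    endloop
  endfacet
  facet normal -0.4722 -0.8815 0.0000
    outer loop
      vertex 1.1 1.6 0.0
      vertex 3.9 0.1 24.2
      vertex 1.1 1.6 24.2
    endloop
  endfacet
  facet normal 0.1843 -0.9829 0.0000
    outer loop
      vertex 3.9 0.1 0.0
      vertex 7.1 0.7 0.0
      vertex 7.1 0.7 24.2
    endloop
  endfacet
  facet normal 0.1843 -0.9829 0.0000
    outer loop
      vertex 3.9 0.1 0.0
      vertex 7.1 0.7 24.2
      vertex 3.9 0.1 24.2
    endloop
  endfacet
  facet normal 0.7682 -0.6402 0.0000
    outer loop
      vertex 7.1 0.7 0.0
      vertex 9.1 3.1 0.0
      vertex 9.1 3.1 24.2
    endloop
  endfacet
  facet normal 0.7682 -0.6402 0.0000
    outer loop
      vertex 7.1 0.7 0.0
      vertex 9.1 3.1 24.2
      vertex 7.1 0.7 24.2
    endloop
  endfacet
  facet normal 1.0000 0.0000 0.0000
    outer loop
      vertex 9.1 3.1 0.0
      vertex 9.1 6.4 0.0
      vertex 9.1 6.4 24.2
    endloop
  endfacet
  facet normal 1.0000 0.0000 0.0000
    outer loop
      vertex 9.1 3.1 0.0
      vertex 9.1 6.4 24.2
      vertex 9.1 3.1 24.2
    endloop
  endfacet
endsolid part

The G0 Z moves step by Δz≈4.8 mm. Every layer's G1 loop is the same polygon, so the solid is a straight extrusion of it from z=0 to z≈24.2. Closing with flat bottom and top caps and triangulating gives 32 facets — a regular 9-sided prism (a cylinder approximated with 9 flat sides), circumscribed radius ≈ 4.7 mm, height ≈ 24.2 mm.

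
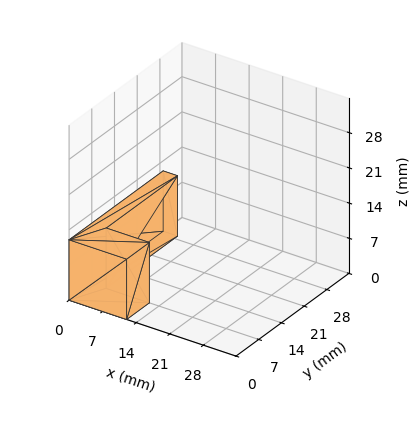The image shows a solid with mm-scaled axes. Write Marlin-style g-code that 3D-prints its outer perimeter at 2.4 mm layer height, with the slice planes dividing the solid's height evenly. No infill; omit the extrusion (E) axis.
Reading the render: the shape is an L-shaped prism: outer 12 × 29 mm, arm thicknesses ≈ 7 mm (horizontal) and 3 mm (vertical), extruded 12 mm in z (dimensions read to the nearest mm from the axis ticks). For the g-code, the solid's height is divided into equal slices at the stated Δz and each level perimeter traced with G1 moves after a G0 lift.

; perimeter-only toolpath
G21 ; units = mm
G90 ; absolute positioning
G28 ; home
; layer 1
G0 Z2.4
G0 X0.0 Y0.0
G1 X12.0 Y0.0
G1 X12.0 Y7.0
G1 X3.0 Y7.0
G1 X3.0 Y29.0
G1 X0.0 Y29.0
G1 X0.0 Y0.0
; layer 2
G0 Z4.8
G0 X0.0 Y0.0
G1 X12.0 Y0.0
G1 X12.0 Y7.0
G1 X3.0 Y7.0
G1 X3.0 Y29.0
G1 X0.0 Y29.0
G1 X0.0 Y0.0
; layer 3
G0 Z7.2
G0 X0.0 Y0.0
G1 X12.0 Y0.0
G1 X12.0 Y7.0
G1 X3.0 Y7.0
G1 X3.0 Y29.0
G1 X0.0 Y29.0
G1 X0.0 Y0.0
; layer 4
G0 Z9.6
G0 X0.0 Y0.0
G1 X12.0 Y0.0
G1 X12.0 Y7.0
G1 X3.0 Y7.0
G1 X3.0 Y29.0
G1 X0.0 Y29.0
G1 X0.0 Y0.0
; layer 5
G0 Z12.0
G0 X0.0 Y0.0
G1 X12.0 Y0.0
G1 X12.0 Y7.0
G1 X3.0 Y7.0
G1 X3.0 Y29.0
G1 X0.0 Y29.0
G1 X0.0 Y0.0
M2 ; end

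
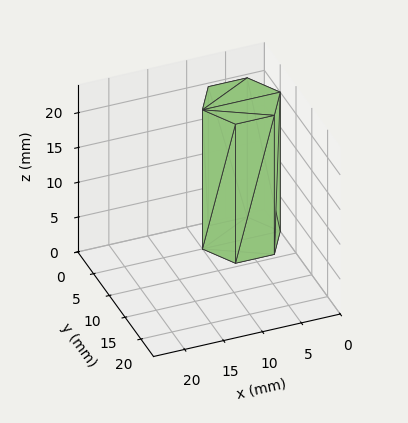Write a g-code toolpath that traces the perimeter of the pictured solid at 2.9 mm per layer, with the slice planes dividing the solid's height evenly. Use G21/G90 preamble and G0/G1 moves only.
Reading the render: the shape is a regular 6-sided prism (a cylinder approximated with 6 flat sides), circumscribed radius ≈ 5 mm, height ≈ 20 mm (dimensions read to the nearest mm from the axis ticks). For the g-code, the solid's height is divided into equal slices at the stated Δz and each level perimeter traced with G1 moves after a G0 lift.

; perimeter-only toolpath
G21 ; units = mm
G90 ; absolute positioning
G28 ; home
; layer 1
G0 Z2.9
G0 X10.0 Y5.0
G1 X7.5 Y9.3
G1 X2.5 Y9.3
G1 X0.0 Y5.0
G1 X2.5 Y0.7
G1 X7.5 Y0.7
G1 X10.0 Y5.0
; layer 2
G0 Z5.7
G0 X10.0 Y5.0
G1 X7.5 Y9.3
G1 X2.5 Y9.3
G1 X0.0 Y5.0
G1 X2.5 Y0.7
G1 X7.5 Y0.7
G1 X10.0 Y5.0
; layer 3
G0 Z8.6
G0 X10.0 Y5.0
G1 X7.5 Y9.3
G1 X2.5 Y9.3
G1 X0.0 Y5.0
G1 X2.5 Y0.7
G1 X7.5 Y0.7
G1 X10.0 Y5.0
; layer 4
G0 Z11.4
G0 X10.0 Y5.0
G1 X7.5 Y9.3
G1 X2.5 Y9.3
G1 X0.0 Y5.0
G1 X2.5 Y0.7
G1 X7.5 Y0.7
G1 X10.0 Y5.0
; layer 5
G0 Z14.3
G0 X10.0 Y5.0
G1 X7.5 Y9.3
G1 X2.5 Y9.3
G1 X0.0 Y5.0
G1 X2.5 Y0.7
G1 X7.5 Y0.7
G1 X10.0 Y5.0
; layer 6
G0 Z17.1
G0 X10.0 Y5.0
G1 X7.5 Y9.3
G1 X2.5 Y9.3
G1 X0.0 Y5.0
G1 X2.5 Y0.7
G1 X7.5 Y0.7
G1 X10.0 Y5.0
; layer 7
G0 Z20.0
G0 X10.0 Y5.0
G1 X7.5 Y9.3
G1 X2.5 Y9.3
G1 X0.0 Y5.0
G1 X2.5 Y0.7
G1 X7.5 Y0.7
G1 X10.0 Y5.0
M2 ; end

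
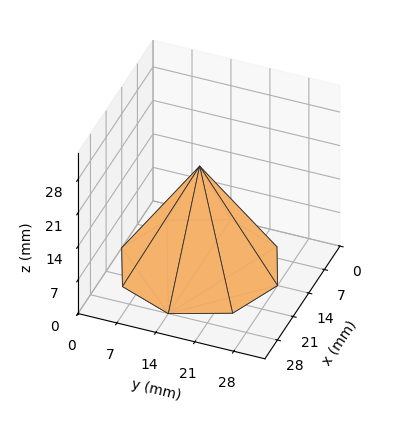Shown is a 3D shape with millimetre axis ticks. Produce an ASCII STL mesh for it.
Reading the render: the shape is a regular 8-sided pyramid, base circumscribed radius ≈ 14 mm, apex at z ≈ 21 mm (dimensions read to the nearest mm from the axis ticks). For the STL, each face is triangulated and given an outward normal.

solid part
  facet normal 0.0000 0.0000 -1.0000
    outer loop
      vertex 14.00 28.00 0.00
      vertex 23.90 23.90 0.00
      vertex 28.00 14.00 0.00
    endloop
  endfacet
  facet normal 0.0000 0.0000 -1.0000
    outer loop
      vertex 4.10 23.90 0.00
      vertex 14.00 28.00 0.00
      vertex 28.00 14.00 0.00
    endloop
  endfacet
  facet normal 0.0000 0.0000 -1.0000
    outer loop
      vertex 0.00 14.00 0.00
      vertex 4.10 23.90 0.00
      vertex 28.00 14.00 0.00
    endloop
  endfacet
  facet normal 0.0000 0.0000 -1.0000
    outer loop
      vertex 4.10 4.10 0.00
      vertex 0.00 14.00 0.00
      vertex 28.00 14.00 0.00
    endloop
  endfacet
  facet normal 0.0000 0.0000 -1.0000
    outer loop
      vertex 14.00 0.00 0.00
      vertex 4.10 4.10 0.00
      vertex 28.00 14.00 0.00
    endloop
  endfacet
  facet normal 0.0000 0.0000 -1.0000
    outer loop
      vertex 23.90 4.10 0.00
      vertex 14.00 0.00 0.00
      vertex 28.00 14.00 0.00
    endloop
  endfacet
  facet normal 0.7867 0.3258 0.5244
    outer loop
      vertex 28.00 14.00 0.00
      vertex 23.90 23.90 0.00
      vertex 14.00 14.00 21.00
    endloop
  endfacet
  facet normal 0.3258 0.7867 0.5244
    outer loop
      vertex 23.90 23.90 0.00
      vertex 14.00 28.00 0.00
      vertex 14.00 14.00 21.00
    endloop
  endfacet
  facet normal -0.3258 0.7867 0.5244
    outer loop
      vertex 14.00 28.00 0.00
      vertex 4.10 23.90 0.00
      vertex 14.00 14.00 21.00
    endloop
  endfacet
  facet normal -0.7867 0.3258 0.5244
    outer loop
      vertex 4.10 23.90 0.00
      vertex 0.00 14.00 0.00
      vertex 14.00 14.00 21.00
    endloop
  endfacet
  facet normal -0.7867 -0.3258 0.5244
    outer loop
      vertex 0.00 14.00 0.00
      vertex 4.10 4.10 0.00
      vertex 14.00 14.00 21.00
    endloop
  endfacet
  facet normal -0.3258 -0.7867 0.5244
    outer loop
      vertex 4.10 4.10 0.00
      vertex 14.00 0.00 0.00
      vertex 14.00 14.00 21.00
    endloop
  endfacet
  facet normal 0.3258 -0.7867 0.5244
    outer loop
      vertex 14.00 0.00 0.00
      vertex 23.90 4.10 0.00
      vertex 14.00 14.00 21.00
    endloop
  endfacet
  facet normal 0.7867 -0.3258 0.5244
    outer loop
      vertex 23.90 4.10 0.00
      vertex 28.00 14.00 0.00
      vertex 14.00 14.00 21.00
    endloop
  endfacet
endsolid part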